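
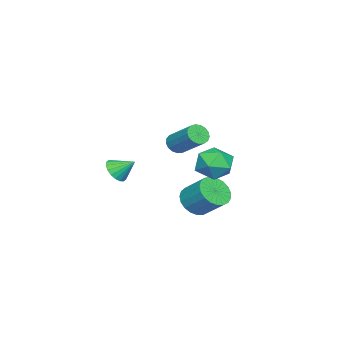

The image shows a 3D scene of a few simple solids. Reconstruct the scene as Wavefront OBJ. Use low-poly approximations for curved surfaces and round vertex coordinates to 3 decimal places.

v 3.675 -0.189 3.331
v 4.171 -0.357 3.248
v 4.721 0.821 4.146
v 4.225 0.989 4.229
v 4.13 -0.194 3.059
v 4.679 0.985 3.956
v 3.985 -0.029 2.932
v 4.534 1.149 3.829
v 3.768 0.099 2.896
v 4.318 1.277 3.794
v 3.531 0.161 2.96
v 4.081 1.339 3.858
v 3.326 0.143 3.109
v 3.876 1.321 4.007
v 3.202 0.048 3.309
v 3.752 1.227 4.207
v 3.186 -0.1 3.514
v 3.735 1.078 4.412
v 3.282 -0.269 3.677
v 3.831 0.909 4.575
v 3.468 -0.42 3.761
v 4.018 0.759 4.659
v 3.701 -0.518 3.746
v 4.251 0.661 4.644
v 3.929 -0.54 3.637
v 4.479 0.638 4.534
v 4.098 -0.482 3.457
v 4.648 0.696 4.354
v 3.308 -3.107 1.176
v 3.69 -2.764 0.778
v 3.212 -2.293 1.784
v 3.426 -2.716 0.671
v 3.138 -2.745 0.664
v 2.884 -2.845 0.759
v 2.714 -2.997 0.936
v 2.661 -3.172 1.161
v 2.737 -3.333 1.389
v 2.925 -3.449 1.575
v 3.19 -3.498 1.682
v 3.477 -3.469 1.689
v 3.732 -3.369 1.594
v 3.902 -3.216 1.417
v 3.954 -3.042 1.192
v 3.879 -2.881 0.964
v -0.724 -0.142 0.761
v -0.202 0.532 0.305
v 0.542 -0.572 1.575
v 1.064 0.102 1.119
v 0.379 0.365 1.749
v -0.403 0.631 1.246
v 0.743 -0.671 0.634
v -0.039 -0.405 0.131
v 0.705 0.206 0.226
v 0.48 0.846 0.916
v -0.14 -0.886 0.964
v -0.365 -0.246 1.654
v -0.381 -1.121 -1.704
v 0.372 -1.478 -1.538
v 0.674 -0.415 -0.629
v -0.079 -0.059 -0.796
v 0.45 -1.266 -1.811
v 0.752 -0.204 -0.902
v 0.383 -1.03 -2.065
v 0.685 0.032 -1.156
v 0.185 -0.809 -2.257
v 0.487 0.253 -1.348
v -0.112 -0.643 -2.353
v 0.19 0.419 -1.445
v -0.455 -0.559 -2.337
v -0.153 0.504 -1.429
v -0.785 -0.572 -2.212
v -0.483 0.49 -1.304
v -1.045 -0.68 -1.999
v -0.743 0.382 -1.09
v -1.191 -0.865 -1.735
v -0.889 0.198 -0.826
v -1.196 -1.093 -1.466
v -0.894 -0.031 -0.557
v -1.061 -1.327 -1.238
v -0.759 -0.265 -0.329
v -0.808 -1.525 -1.09
v -0.506 -0.463 -0.182
v -0.481 -1.653 -1.049
v -0.179 -0.591 -0.14
v -0.137 -1.689 -1.121
v 0.165 -0.627 -0.213
v 0.165 -1.627 -1.294
v 0.467 -0.565 -0.385
f 2 1 5
f 2 5 3
f 3 5 6
f 3 6 4
f 5 1 7
f 5 7 6
f 6 7 8
f 6 8 4
f 7 1 9
f 7 9 8
f 8 9 10
f 8 10 4
f 9 1 11
f 9 11 10
f 10 11 12
f 10 12 4
f 11 1 13
f 11 13 12
f 12 13 14
f 12 14 4
f 13 1 15
f 13 15 14
f 14 15 16
f 14 16 4
f 15 1 17
f 15 17 16
f 16 17 18
f 16 18 4
f 17 1 19
f 17 19 18
f 18 19 20
f 18 20 4
f 19 1 21
f 19 21 20
f 20 21 22
f 20 22 4
f 21 1 23
f 21 23 22
f 22 23 24
f 22 24 4
f 23 1 25
f 23 25 24
f 24 25 26
f 24 26 4
f 25 1 27
f 25 27 26
f 26 27 28
f 26 28 4
f 27 1 2
f 27 2 28
f 28 2 3
f 28 3 4
f 30 29 32
f 30 32 31
f 32 29 33
f 32 33 31
f 33 29 34
f 33 34 31
f 34 29 35
f 34 35 31
f 35 29 36
f 35 36 31
f 36 29 37
f 36 37 31
f 37 29 38
f 37 38 31
f 38 29 39
f 38 39 31
f 39 29 40
f 39 40 31
f 40 29 41
f 40 41 31
f 41 29 42
f 41 42 31
f 42 29 43
f 42 43 31
f 43 29 44
f 43 44 31
f 44 29 30
f 44 30 31
f 45 56 50
f 45 50 46
f 45 46 52
f 45 52 55
f 45 55 56
f 46 50 54
f 50 56 49
f 56 55 47
f 55 52 51
f 52 46 53
f 48 54 49
f 48 49 47
f 48 47 51
f 48 51 53
f 48 53 54
f 49 54 50
f 47 49 56
f 51 47 55
f 53 51 52
f 54 53 46
f 58 57 61
f 58 61 59
f 59 61 62
f 59 62 60
f 61 57 63
f 61 63 62
f 62 63 64
f 62 64 60
f 63 57 65
f 63 65 64
f 64 65 66
f 64 66 60
f 65 57 67
f 65 67 66
f 66 67 68
f 66 68 60
f 67 57 69
f 67 69 68
f 68 69 70
f 68 70 60
f 69 57 71
f 69 71 70
f 70 71 72
f 70 72 60
f 71 57 73
f 71 73 72
f 72 73 74
f 72 74 60
f 73 57 75
f 73 75 74
f 74 75 76
f 74 76 60
f 75 57 77
f 75 77 76
f 76 77 78
f 76 78 60
f 77 57 79
f 77 79 78
f 78 79 80
f 78 80 60
f 79 57 81
f 79 81 80
f 80 81 82
f 80 82 60
f 81 57 83
f 81 83 82
f 82 83 84
f 82 84 60
f 83 57 85
f 83 85 84
f 84 85 86
f 84 86 60
f 85 57 87
f 85 87 86
f 86 87 88
f 86 88 60
f 87 57 58
f 87 58 88
f 88 58 59
f 88 59 60



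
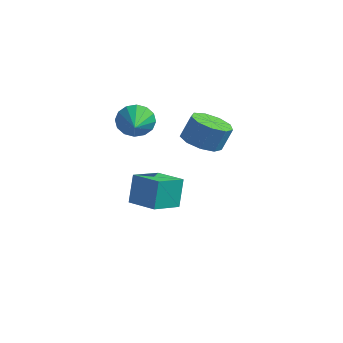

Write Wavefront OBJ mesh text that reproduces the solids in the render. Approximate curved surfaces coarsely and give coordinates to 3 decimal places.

v -1.355 -0.146 2.537
v -0.84 -0.141 1.714
v -0.465 -1.514 3.083
v -0.583 0.153 2.03
v -0.533 0.366 2.482
v -0.703 0.442 2.948
v -1.047 0.36 3.304
v -1.474 0.143 3.455
v -1.869 -0.152 3.359
v -2.126 -0.446 3.043
v -2.176 -0.659 2.591
v -2.007 -0.735 2.125
v -1.662 -0.653 1.769
v -1.235 -0.436 1.619
v 1.975 0.358 1.959
v 2.476 1.188 1.504
v 2.785 1.671 2.726
v 2.285 0.842 3.181
v 1.771 1.351 1.618
v 2.081 1.835 2.839
v 1.163 1.051 1.891
v 1.472 1.534 3.112
v 0.934 0.426 2.196
v 1.243 0.909 3.418
v 1.193 -0.231 2.39
v 1.502 0.253 3.612
v 1.818 -0.612 2.383
v 2.127 -0.128 3.605
v 2.516 -0.539 2.177
v 2.826 -0.055 3.399
v 2.962 -0.046 1.87
v 3.271 0.437 3.091
v 2.946 0.635 1.604
v 3.255 1.119 2.826
v -2.017 0.156 -3.726
v -2.193 0.813 -2.168
v -1.625 1.772 -4.362
v -1.801 2.428 -2.804
v -0.339 -0.128 -3.416
v -0.515 0.528 -1.858
v 0.053 1.487 -4.052
v -0.123 2.144 -2.494
f 2 1 4
f 2 4 3
f 4 1 5
f 4 5 3
f 5 1 6
f 5 6 3
f 6 1 7
f 6 7 3
f 7 1 8
f 7 8 3
f 8 1 9
f 8 9 3
f 9 1 10
f 9 10 3
f 10 1 11
f 10 11 3
f 11 1 12
f 11 12 3
f 12 1 13
f 12 13 3
f 13 1 14
f 13 14 3
f 14 1 2
f 14 2 3
f 16 15 19
f 16 19 17
f 17 19 20
f 17 20 18
f 19 15 21
f 19 21 20
f 20 21 22
f 20 22 18
f 21 15 23
f 21 23 22
f 22 23 24
f 22 24 18
f 23 15 25
f 23 25 24
f 24 25 26
f 24 26 18
f 25 15 27
f 25 27 26
f 26 27 28
f 26 28 18
f 27 15 29
f 27 29 28
f 28 29 30
f 28 30 18
f 29 15 31
f 29 31 30
f 30 31 32
f 30 32 18
f 31 15 33
f 31 33 32
f 32 33 34
f 32 34 18
f 33 15 16
f 33 16 34
f 34 16 17
f 34 17 18
f 36 38 35
f 39 36 35
f 35 38 37
f 37 39 35
f 36 42 38
f 40 36 39
f 40 42 36
f 38 42 37
f 41 39 37
f 37 42 41
f 41 40 39
f 42 40 41



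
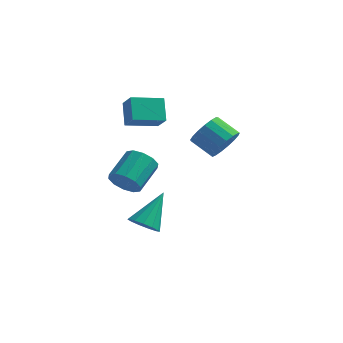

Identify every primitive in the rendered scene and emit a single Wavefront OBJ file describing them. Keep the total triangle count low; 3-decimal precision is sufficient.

v -0.913 -4.424 -1.758
v -0.597 -4.098 -2.512
v -0.251 -2.591 -1.716
v -0.567 -2.916 -0.962
v -1.129 -3.987 -2.491
v -0.783 -2.479 -1.695
v -1.579 -4.043 -2.19
v -1.232 -2.535 -1.394
v -1.774 -4.244 -1.724
v -1.428 -2.736 -0.928
v -1.641 -4.514 -1.271
v -1.294 -3.006 -0.475
v -1.229 -4.749 -1.004
v -0.883 -3.242 -0.208
v -0.697 -4.861 -1.025
v -0.351 -3.353 -0.229
v -0.248 -4.805 -1.326
v 0.099 -3.297 -0.53
v -0.052 -4.604 -1.792
v 0.294 -3.096 -0.996
v -0.186 -4.334 -2.245
v 0.161 -2.826 -1.449
v 3.577 -3.148 0.915
v 4.089 -2.984 1.686
v 2.955 -2.687 2.376
v 2.443 -2.852 1.605
v 4.07 -2.583 1.482
v 2.935 -2.287 2.172
v 3.937 -2.312 1.149
v 2.803 -2.016 1.838
v 3.723 -2.232 0.761
v 2.589 -1.936 1.451
v 3.475 -2.363 0.409
v 2.341 -2.066 1.099
v 3.25 -2.673 0.173
v 2.116 -2.376 0.863
v 3.1 -3.092 0.107
v 1.966 -2.796 0.797
v 3.06 -3.524 0.226
v 1.926 -3.228 0.916
v 3.138 -3.87 0.503
v 2.004 -3.573 1.192
v 3.316 -4.05 0.874
v 2.182 -3.754 1.564
v 3.555 -4.024 1.255
v 2.421 -3.728 1.945
v 3.798 -3.798 1.558
v 2.664 -3.501 2.247
v 3.991 -3.422 1.714
v 2.857 -3.126 2.403
v -0.085 -4.173 -4.653
v 0.728 -4.417 -4.694
v 0.425 -2.727 -3.147
v 0.677 -4.065 -5.015
v 0.383 -3.747 -5.221
v -0.058 -3.565 -5.246
v -0.509 -3.575 -5.084
v -0.825 -3.775 -4.785
v -0.906 -4.102 -4.444
v -0.726 -4.451 -4.17
v -0.343 -4.712 -4.049
v 0.122 -4.802 -4.12
v 0.521 -4.692 -4.361
v -1.03 -2.876 1.643
v -1.433 -1.982 2.614
v -1.641 -2.29 0.85
v -2.043 -1.396 1.821
v 0.303 -1.924 1.319
v -0.099 -1.03 2.29
v -0.307 -1.338 0.526
v -0.71 -0.444 1.497
f 2 1 5
f 2 5 3
f 3 5 6
f 3 6 4
f 5 1 7
f 5 7 6
f 6 7 8
f 6 8 4
f 7 1 9
f 7 9 8
f 8 9 10
f 8 10 4
f 9 1 11
f 9 11 10
f 10 11 12
f 10 12 4
f 11 1 13
f 11 13 12
f 12 13 14
f 12 14 4
f 13 1 15
f 13 15 14
f 14 15 16
f 14 16 4
f 15 1 17
f 15 17 16
f 16 17 18
f 16 18 4
f 17 1 19
f 17 19 18
f 18 19 20
f 18 20 4
f 19 1 21
f 19 21 20
f 20 21 22
f 20 22 4
f 21 1 2
f 21 2 22
f 22 2 3
f 22 3 4
f 24 23 27
f 24 27 25
f 25 27 28
f 25 28 26
f 27 23 29
f 27 29 28
f 28 29 30
f 28 30 26
f 29 23 31
f 29 31 30
f 30 31 32
f 30 32 26
f 31 23 33
f 31 33 32
f 32 33 34
f 32 34 26
f 33 23 35
f 33 35 34
f 34 35 36
f 34 36 26
f 35 23 37
f 35 37 36
f 36 37 38
f 36 38 26
f 37 23 39
f 37 39 38
f 38 39 40
f 38 40 26
f 39 23 41
f 39 41 40
f 40 41 42
f 40 42 26
f 41 23 43
f 41 43 42
f 42 43 44
f 42 44 26
f 43 23 45
f 43 45 44
f 44 45 46
f 44 46 26
f 45 23 47
f 45 47 46
f 46 47 48
f 46 48 26
f 47 23 49
f 47 49 48
f 48 49 50
f 48 50 26
f 49 23 24
f 49 24 50
f 50 24 25
f 50 25 26
f 52 51 54
f 52 54 53
f 54 51 55
f 54 55 53
f 55 51 56
f 55 56 53
f 56 51 57
f 56 57 53
f 57 51 58
f 57 58 53
f 58 51 59
f 58 59 53
f 59 51 60
f 59 60 53
f 60 51 61
f 60 61 53
f 61 51 62
f 61 62 53
f 62 51 63
f 62 63 53
f 63 51 52
f 63 52 53
f 65 67 64
f 68 65 64
f 64 67 66
f 66 68 64
f 65 71 67
f 69 65 68
f 69 71 65
f 67 71 66
f 70 68 66
f 66 71 70
f 70 69 68
f 71 69 70



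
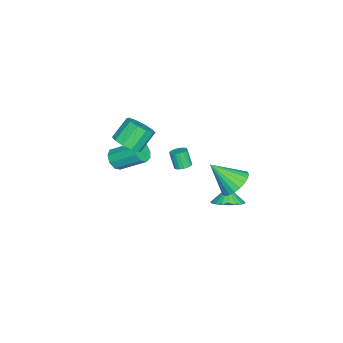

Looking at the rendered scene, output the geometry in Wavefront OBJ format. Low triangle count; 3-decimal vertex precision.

v 2.05 4.159 0.709
v 2.518 4.827 1.355
v 2.17 2.701 2.131
v 2.1 4.886 1.451
v 1.674 4.82 1.419
v 1.313 4.639 1.264
v 1.079 4.376 1.013
v 1.013 4.075 0.71
v 1.127 3.788 0.406
v 1.4 3.566 0.155
v 1.785 3.446 0
v 2.217 3.45 -0.033
v 2.619 3.576 0.063
v 2.923 3.803 0.27
v 3.076 4.092 0.554
v 3.052 4.392 0.864
v 2.854 4.652 1.147
v -1.547 -3.494 -0.753
v -1.013 -4.001 -0.077
v -1.92 -3.373 1.11
v -2.453 -2.866 0.433
v -0.742 -3.452 -0.161
v -1.649 -2.824 1.026
v -0.779 -2.919 -0.471
v -1.686 -2.291 0.716
v -1.109 -2.605 -0.889
v -2.016 -1.977 0.298
v -1.606 -2.631 -1.255
v -2.513 -2.003 -0.069
v -2.08 -2.987 -1.43
v -2.987 -2.359 -0.243
v -2.351 -3.536 -1.346
v -3.258 -2.908 -0.159
v -2.314 -4.069 -1.036
v -3.221 -3.441 0.151
v -1.984 -4.383 -0.618
v -2.891 -3.755 0.569
v -1.487 -4.357 -0.251
v -2.394 -3.729 0.935
v -2.199 -4.397 -2.942
v -1.82 -4.79 -2.371
v -1.843 -3.115 -1.206
v -2.221 -2.723 -1.778
v -1.463 -4.555 -2.701
v -1.486 -2.88 -1.537
v -1.45 -4.246 -3.145
v -1.473 -2.572 -1.98
v -1.788 -4.008 -3.494
v -1.81 -2.334 -2.329
v -2.317 -3.953 -3.584
v -2.34 -2.278 -2.42
v -2.792 -4.105 -3.375
v -2.814 -2.43 -2.21
v -2.988 -4.394 -2.963
v -3.011 -2.719 -1.798
v -2.816 -4.685 -2.541
v -2.838 -3.01 -1.377
v -2.354 -4.841 -2.307
v -2.377 -3.166 -1.143
v -0.914 0.204 -1.291
v -0.422 -0.039 -1.243
v -0.715 -0.427 -0.201
v -1.206 -0.184 -0.249
v -0.382 0.184 -1.149
v -0.675 -0.204 -0.107
v -0.448 0.41 -1.084
v -0.741 0.022 -0.041
v -0.605 0.596 -1.059
v -0.898 0.208 -0.016
v -0.824 0.704 -1.08
v -1.117 0.316 -0.038
v -1.06 0.713 -1.143
v -1.353 0.325 -0.101
v -1.268 0.621 -1.236
v -1.561 0.233 -0.193
v -1.405 0.447 -1.339
v -1.698 0.059 -0.297
v -1.445 0.224 -1.433
v -1.738 -0.164 -0.391
v -1.379 -0.002 -1.499
v -1.672 -0.39 -0.456
v -1.222 -0.188 -1.524
v -1.515 -0.576 -0.481
v -1.003 -0.296 -1.502
v -1.296 -0.684 -0.46
v -0.767 -0.305 -1.439
v -1.06 -0.693 -0.397
v -0.559 -0.213 -1.347
v -0.852 -0.601 -0.304
v 0.615 3.36 -2.542
v 1.383 2.833 -2.151
v 0.045 3.2 -1.638
v 1.472 3.223 -2.025
v 1.413 3.638 -1.989
v 1.216 4.004 -2.048
v 0.916 4.259 -2.192
v 0.563 4.359 -2.397
v 0.219 4.286 -2.627
v -0.056 4.053 -2.842
v -0.216 3.7 -3.005
v -0.231 3.289 -3.088
v -0.101 2.89 -3.077
v 0.154 2.572 -2.973
v 0.488 2.391 -2.794
v 0.844 2.377 -2.572
v 1.16 2.534 -2.345
f 2 1 4
f 2 4 3
f 4 1 5
f 4 5 3
f 5 1 6
f 5 6 3
f 6 1 7
f 6 7 3
f 7 1 8
f 7 8 3
f 8 1 9
f 8 9 3
f 9 1 10
f 9 10 3
f 10 1 11
f 10 11 3
f 11 1 12
f 11 12 3
f 12 1 13
f 12 13 3
f 13 1 14
f 13 14 3
f 14 1 15
f 14 15 3
f 15 1 16
f 15 16 3
f 16 1 17
f 16 17 3
f 17 1 2
f 17 2 3
f 19 18 22
f 19 22 20
f 20 22 23
f 20 23 21
f 22 18 24
f 22 24 23
f 23 24 25
f 23 25 21
f 24 18 26
f 24 26 25
f 25 26 27
f 25 27 21
f 26 18 28
f 26 28 27
f 27 28 29
f 27 29 21
f 28 18 30
f 28 30 29
f 29 30 31
f 29 31 21
f 30 18 32
f 30 32 31
f 31 32 33
f 31 33 21
f 32 18 34
f 32 34 33
f 33 34 35
f 33 35 21
f 34 18 36
f 34 36 35
f 35 36 37
f 35 37 21
f 36 18 38
f 36 38 37
f 37 38 39
f 37 39 21
f 38 18 19
f 38 19 39
f 39 19 20
f 39 20 21
f 41 40 44
f 41 44 42
f 42 44 45
f 42 45 43
f 44 40 46
f 44 46 45
f 45 46 47
f 45 47 43
f 46 40 48
f 46 48 47
f 47 48 49
f 47 49 43
f 48 40 50
f 48 50 49
f 49 50 51
f 49 51 43
f 50 40 52
f 50 52 51
f 51 52 53
f 51 53 43
f 52 40 54
f 52 54 53
f 53 54 55
f 53 55 43
f 54 40 56
f 54 56 55
f 55 56 57
f 55 57 43
f 56 40 58
f 56 58 57
f 57 58 59
f 57 59 43
f 58 40 41
f 58 41 59
f 59 41 42
f 59 42 43
f 61 60 64
f 61 64 62
f 62 64 65
f 62 65 63
f 64 60 66
f 64 66 65
f 65 66 67
f 65 67 63
f 66 60 68
f 66 68 67
f 67 68 69
f 67 69 63
f 68 60 70
f 68 70 69
f 69 70 71
f 69 71 63
f 70 60 72
f 70 72 71
f 71 72 73
f 71 73 63
f 72 60 74
f 72 74 73
f 73 74 75
f 73 75 63
f 74 60 76
f 74 76 75
f 75 76 77
f 75 77 63
f 76 60 78
f 76 78 77
f 77 78 79
f 77 79 63
f 78 60 80
f 78 80 79
f 79 80 81
f 79 81 63
f 80 60 82
f 80 82 81
f 81 82 83
f 81 83 63
f 82 60 84
f 82 84 83
f 83 84 85
f 83 85 63
f 84 60 86
f 84 86 85
f 85 86 87
f 85 87 63
f 86 60 88
f 86 88 87
f 87 88 89
f 87 89 63
f 88 60 61
f 88 61 89
f 89 61 62
f 89 62 63
f 91 90 93
f 91 93 92
f 93 90 94
f 93 94 92
f 94 90 95
f 94 95 92
f 95 90 96
f 95 96 92
f 96 90 97
f 96 97 92
f 97 90 98
f 97 98 92
f 98 90 99
f 98 99 92
f 99 90 100
f 99 100 92
f 100 90 101
f 100 101 92
f 101 90 102
f 101 102 92
f 102 90 103
f 102 103 92
f 103 90 104
f 103 104 92
f 104 90 105
f 104 105 92
f 105 90 106
f 105 106 92
f 106 90 91
f 106 91 92



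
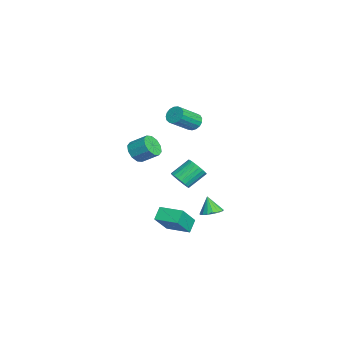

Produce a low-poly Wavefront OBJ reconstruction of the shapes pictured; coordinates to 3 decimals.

v -1.8 2.684 -4.043
v -1.312 2.13 -3.992
v -2.2 2.436 -2.917
v -1.136 2.41 -3.867
v -1.111 2.753 -3.783
v -1.244 3.081 -3.758
v -1.505 3.317 -3.799
v -1.833 3.408 -3.895
v -2.154 3.334 -4.025
v -2.394 3.11 -4.16
v -2.498 2.789 -4.267
v -2.442 2.444 -4.323
v -2.239 2.154 -4.315
v -1.935 1.985 -4.245
v -1.601 1.976 -4.128
v -1.214 0.778 -0.991
v -0.912 0.443 -0.392
v -1.444 1.508 0.471
v -1.746 1.842 -0.129
v -0.682 0.632 -0.483
v -1.214 1.697 0.379
v -0.543 0.846 -0.663
v -1.075 1.911 0.2
v -0.521 1.049 -0.899
v -1.053 2.114 -0.036
v -0.618 1.205 -1.151
v -1.15 2.269 -0.288
v -0.819 1.286 -1.375
v -1.351 2.351 -0.513
v -1.088 1.28 -1.534
v -1.62 2.345 -0.671
v -1.378 1.187 -1.598
v -1.91 2.252 -0.735
v -1.64 1.023 -1.557
v -2.172 2.088 -0.695
v -1.829 0.817 -1.419
v -2.361 1.882 -0.556
v -1.911 0.604 -1.207
v -2.443 1.668 -0.344
v -1.873 0.421 -0.957
v -2.405 1.485 -0.094
v -1.72 0.299 -0.713
v -2.252 1.364 0.149
v -1.481 0.261 -0.518
v -2.013 1.325 0.345
v -1.195 0.312 -0.404
v -1.727 1.376 0.459
v -2.566 1.62 3.213
v -2.157 2.096 3.383
v -1.266 0.957 4.436
v -1.674 0.48 4.267
v -2.385 2.114 3.594
v -1.493 0.974 4.648
v -2.653 2.019 3.719
v -1.762 0.879 4.772
v -2.902 1.832 3.727
v -2.011 0.692 4.781
v -3.074 1.597 3.618
v -2.182 0.457 4.672
v -3.129 1.367 3.416
v -2.237 0.227 4.47
v -3.055 1.195 3.167
v -2.164 0.055 4.221
v -2.869 1.12 2.929
v -1.978 -0.02 3.983
v -2.614 1.16 2.756
v -1.722 0.02 3.81
v -2.347 1.305 2.688
v -1.456 0.165 3.742
v -2.131 1.522 2.74
v -1.239 0.383 3.794
v -2.014 1.762 2.9
v -1.123 0.622 3.954
v -2.024 1.969 3.132
v -1.132 0.829 4.186
v -3.427 -1.744 0.3
v -2.729 -1.689 -0.126
v -2.355 -0.7 0.613
v -3.053 -0.756 1.04
v -3.073 -1.392 -0.35
v -2.699 -0.403 0.39
v -3.552 -1.229 -0.325
v -3.179 -0.24 0.414
v -3.984 -1.263 -0.062
v -3.61 -0.275 0.678
v -4.202 -1.481 0.34
v -3.829 -0.492 1.08
v -4.125 -1.8 0.727
v -3.751 -0.811 1.466
v -3.781 -2.097 0.95
v -3.407 -1.108 1.69
v -3.301 -2.26 0.926
v -2.928 -1.271 1.665
v -2.87 -2.225 0.662
v -2.496 -1.237 1.402
v -2.651 -2.008 0.26
v -2.278 -1.019 1
v -1.235 -0.003 -5.065
v -1.887 0.33 -4.414
v -0.429 1.338 -4.946
v -1.08 1.672 -4.294
v -0.2 -0.752 -3.646
v -0.851 -0.418 -2.994
v 0.607 0.59 -3.526
v -0.045 0.923 -2.875
f 2 1 4
f 2 4 3
f 4 1 5
f 4 5 3
f 5 1 6
f 5 6 3
f 6 1 7
f 6 7 3
f 7 1 8
f 7 8 3
f 8 1 9
f 8 9 3
f 9 1 10
f 9 10 3
f 10 1 11
f 10 11 3
f 11 1 12
f 11 12 3
f 12 1 13
f 12 13 3
f 13 1 14
f 13 14 3
f 14 1 15
f 14 15 3
f 15 1 2
f 15 2 3
f 17 16 20
f 17 20 18
f 18 20 21
f 18 21 19
f 20 16 22
f 20 22 21
f 21 22 23
f 21 23 19
f 22 16 24
f 22 24 23
f 23 24 25
f 23 25 19
f 24 16 26
f 24 26 25
f 25 26 27
f 25 27 19
f 26 16 28
f 26 28 27
f 27 28 29
f 27 29 19
f 28 16 30
f 28 30 29
f 29 30 31
f 29 31 19
f 30 16 32
f 30 32 31
f 31 32 33
f 31 33 19
f 32 16 34
f 32 34 33
f 33 34 35
f 33 35 19
f 34 16 36
f 34 36 35
f 35 36 37
f 35 37 19
f 36 16 38
f 36 38 37
f 37 38 39
f 37 39 19
f 38 16 40
f 38 40 39
f 39 40 41
f 39 41 19
f 40 16 42
f 40 42 41
f 41 42 43
f 41 43 19
f 42 16 44
f 42 44 43
f 43 44 45
f 43 45 19
f 44 16 46
f 44 46 45
f 45 46 47
f 45 47 19
f 46 16 17
f 46 17 47
f 47 17 18
f 47 18 19
f 49 48 52
f 49 52 50
f 50 52 53
f 50 53 51
f 52 48 54
f 52 54 53
f 53 54 55
f 53 55 51
f 54 48 56
f 54 56 55
f 55 56 57
f 55 57 51
f 56 48 58
f 56 58 57
f 57 58 59
f 57 59 51
f 58 48 60
f 58 60 59
f 59 60 61
f 59 61 51
f 60 48 62
f 60 62 61
f 61 62 63
f 61 63 51
f 62 48 64
f 62 64 63
f 63 64 65
f 63 65 51
f 64 48 66
f 64 66 65
f 65 66 67
f 65 67 51
f 66 48 68
f 66 68 67
f 67 68 69
f 67 69 51
f 68 48 70
f 68 70 69
f 69 70 71
f 69 71 51
f 70 48 72
f 70 72 71
f 71 72 73
f 71 73 51
f 72 48 74
f 72 74 73
f 73 74 75
f 73 75 51
f 74 48 49
f 74 49 75
f 75 49 50
f 75 50 51
f 77 76 80
f 77 80 78
f 78 80 81
f 78 81 79
f 80 76 82
f 80 82 81
f 81 82 83
f 81 83 79
f 82 76 84
f 82 84 83
f 83 84 85
f 83 85 79
f 84 76 86
f 84 86 85
f 85 86 87
f 85 87 79
f 86 76 88
f 86 88 87
f 87 88 89
f 87 89 79
f 88 76 90
f 88 90 89
f 89 90 91
f 89 91 79
f 90 76 92
f 90 92 91
f 91 92 93
f 91 93 79
f 92 76 94
f 92 94 93
f 93 94 95
f 93 95 79
f 94 76 96
f 94 96 95
f 95 96 97
f 95 97 79
f 96 76 77
f 96 77 97
f 97 77 78
f 97 78 79
f 99 101 98
f 102 99 98
f 98 101 100
f 100 102 98
f 99 105 101
f 103 99 102
f 103 105 99
f 101 105 100
f 104 102 100
f 100 105 104
f 104 103 102
f 105 103 104



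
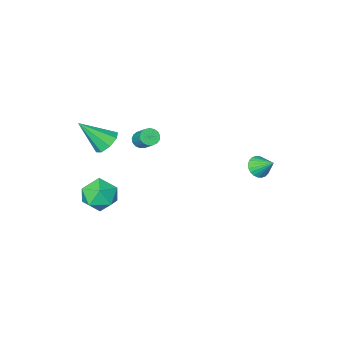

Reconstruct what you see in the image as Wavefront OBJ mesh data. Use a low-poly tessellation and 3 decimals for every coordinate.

v 2.939 -1.643 0.201
v 3.539 -1.649 -0.314
v 4.081 -2.437 1.539
v 3.516 -1.138 0.009
v 3.155 -0.923 0.444
v 2.668 -1.13 0.736
v 2.34 -1.638 0.715
v 2.363 -2.148 0.392
v 2.724 -2.363 -0.043
v 3.211 -2.156 -0.335
v 1.189 -1.298 -0.024
v 1.659 -1.467 0.121
v 1.741 -0.49 0.99
v 1.271 -0.322 0.844
v 1.708 -1.307 -0.063
v 1.789 -0.33 0.806
v 1.638 -1.145 -0.239
v 1.719 -0.168 0.63
v 1.465 -1.019 -0.365
v 1.546 -0.042 0.504
v 1.229 -0.956 -0.414
v 1.311 0.021 0.455
v 0.984 -0.972 -0.373
v 1.065 0.005 0.496
v 0.786 -1.062 -0.252
v 0.867 -0.085 0.617
v 0.68 -1.207 -0.08
v 0.762 -0.23 0.789
v 0.691 -1.373 0.106
v 0.773 -0.396 0.975
v 0.816 -1.521 0.261
v 0.898 -0.544 1.13
v 1.027 -1.619 0.351
v 1.108 -0.642 1.22
v 1.274 -1.643 0.355
v 1.356 -0.666 1.224
v 1.503 -1.589 0.272
v 1.584 -0.612 1.141
v 3.227 -0.8 -3.833
v 3.606 -1.245 -2.921
v 3.054 -2.395 -4.539
v 3.433 -2.84 -3.627
v 2.46 -2.363 -3.634
v 2.567 -1.378 -3.198
v 4.093 -2.262 -4.262
v 4.2 -1.277 -3.826
v 4.141 -2.149 -3.186
v 3.132 -2.211 -2.798
v 3.528 -1.429 -4.662
v 2.519 -1.491 -4.274
v -3.413 2.224 -1.506
v -2.859 2.102 -1.168
v -3.687 3.116 -0.734
v -2.777 2.276 -1.339
v -2.791 2.442 -1.536
v -2.9 2.574 -1.728
v -3.087 2.654 -1.886
v -3.323 2.668 -1.986
v -3.574 2.614 -2.013
v -3.8 2.501 -1.963
v -3.967 2.346 -1.843
v -4.05 2.173 -1.672
v -4.036 2.007 -1.475
v -3.927 1.874 -1.283
v -3.74 1.795 -1.125
v -3.503 1.781 -1.025
v -3.252 1.834 -0.998
v -3.026 1.947 -1.048
f 2 1 4
f 2 4 3
f 4 1 5
f 4 5 3
f 5 1 6
f 5 6 3
f 6 1 7
f 6 7 3
f 7 1 8
f 7 8 3
f 8 1 9
f 8 9 3
f 9 1 10
f 9 10 3
f 10 1 2
f 10 2 3
f 12 11 15
f 12 15 13
f 13 15 16
f 13 16 14
f 15 11 17
f 15 17 16
f 16 17 18
f 16 18 14
f 17 11 19
f 17 19 18
f 18 19 20
f 18 20 14
f 19 11 21
f 19 21 20
f 20 21 22
f 20 22 14
f 21 11 23
f 21 23 22
f 22 23 24
f 22 24 14
f 23 11 25
f 23 25 24
f 24 25 26
f 24 26 14
f 25 11 27
f 25 27 26
f 26 27 28
f 26 28 14
f 27 11 29
f 27 29 28
f 28 29 30
f 28 30 14
f 29 11 31
f 29 31 30
f 30 31 32
f 30 32 14
f 31 11 33
f 31 33 32
f 32 33 34
f 32 34 14
f 33 11 35
f 33 35 34
f 34 35 36
f 34 36 14
f 35 11 37
f 35 37 36
f 36 37 38
f 36 38 14
f 37 11 12
f 37 12 38
f 38 12 13
f 38 13 14
f 39 50 44
f 39 44 40
f 39 40 46
f 39 46 49
f 39 49 50
f 40 44 48
f 44 50 43
f 50 49 41
f 49 46 45
f 46 40 47
f 42 48 43
f 42 43 41
f 42 41 45
f 42 45 47
f 42 47 48
f 43 48 44
f 41 43 50
f 45 41 49
f 47 45 46
f 48 47 40
f 52 51 54
f 52 54 53
f 54 51 55
f 54 55 53
f 55 51 56
f 55 56 53
f 56 51 57
f 56 57 53
f 57 51 58
f 57 58 53
f 58 51 59
f 58 59 53
f 59 51 60
f 59 60 53
f 60 51 61
f 60 61 53
f 61 51 62
f 61 62 53
f 62 51 63
f 62 63 53
f 63 51 64
f 63 64 53
f 64 51 65
f 64 65 53
f 65 51 66
f 65 66 53
f 66 51 67
f 66 67 53
f 67 51 68
f 67 68 53
f 68 51 52
f 68 52 53



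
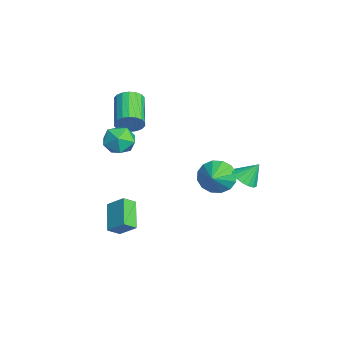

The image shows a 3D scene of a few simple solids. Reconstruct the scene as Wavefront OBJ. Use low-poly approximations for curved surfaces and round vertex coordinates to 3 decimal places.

v 2.569 0.951 0.609
v 3.128 1.092 -0.233
v 3.771 0.509 1.331
v 3.145 1.554 0.021
v 3.008 1.855 0.433
v 2.754 1.914 0.892
v 2.45 1.714 1.275
v 2.178 1.311 1.479
v 2.011 0.81 1.451
v 1.994 0.348 1.196
v 2.131 0.047 0.785
v 2.385 -0.011 0.326
v 2.689 0.188 -0.057
v 2.961 0.592 -0.262
v 3.096 2.25 0.741
v 3.893 2.301 0.696
v 3.104 2.99 1.699
v 3.785 2.57 0.489
v 3.54 2.775 0.332
v 3.207 2.876 0.256
v 2.852 2.854 0.277
v 2.546 2.711 0.389
v 2.349 2.478 0.571
v 2.299 2.199 0.787
v 2.408 1.93 0.994
v 2.653 1.725 1.151
v 2.986 1.624 1.226
v 3.34 1.646 1.206
v 3.647 1.789 1.094
v 3.844 2.022 0.912
v -0.162 -3.093 3.101
v 0.143 -2.789 3.776
v -1.693 -2.584 4.513
v -1.998 -2.887 3.839
v 0.094 -2.5 3.574
v -1.742 -2.295 4.311
v -0.005 -2.328 3.278
v -1.842 -2.123 4.016
v -0.136 -2.308 2.947
v -1.972 -2.103 3.685
v -0.271 -2.443 2.647
v -2.108 -2.238 3.385
v -0.385 -2.707 2.437
v -2.222 -2.501 3.175
v -0.455 -3.047 2.358
v -2.292 -2.841 3.096
v -0.467 -3.396 2.427
v -2.303 -3.191 3.164
v -0.418 -3.685 2.629
v -2.254 -3.48 3.366
v -0.318 -3.857 2.924
v -2.155 -3.652 3.662
v -0.188 -3.877 3.255
v -2.024 -3.672 3.993
v -0.052 -3.742 3.555
v -1.889 -3.537 4.293
v 0.062 -3.479 3.765
v -1.775 -3.273 4.503
v 0.132 -3.139 3.844
v -1.705 -2.933 4.582
v 1.223 -3.826 3.809
v 2.002 -3.465 4.254
v 2.118 -4.275 2.606
v 2.897 -3.914 3.051
v 2.458 -4.699 3.406
v 1.905 -4.421 4.15
v 2.215 -3.319 2.71
v 1.662 -3.041 3.454
v 2.616 -3.151 3.575
v 2.765 -4.004 4.005
v 1.355 -3.736 2.855
v 1.504 -4.589 3.285
v 1.637 -3.867 -3.946
v 1.87 -4.529 -3.432
v 0.108 -3.708 -3.049
v 0.341 -4.369 -2.535
v 2.179 -3.071 -3.165
v 2.412 -3.732 -2.651
v 0.65 -2.911 -2.268
v 0.883 -3.573 -1.754
f 2 1 4
f 2 4 3
f 4 1 5
f 4 5 3
f 5 1 6
f 5 6 3
f 6 1 7
f 6 7 3
f 7 1 8
f 7 8 3
f 8 1 9
f 8 9 3
f 9 1 10
f 9 10 3
f 10 1 11
f 10 11 3
f 11 1 12
f 11 12 3
f 12 1 13
f 12 13 3
f 13 1 14
f 13 14 3
f 14 1 2
f 14 2 3
f 16 15 18
f 16 18 17
f 18 15 19
f 18 19 17
f 19 15 20
f 19 20 17
f 20 15 21
f 20 21 17
f 21 15 22
f 21 22 17
f 22 15 23
f 22 23 17
f 23 15 24
f 23 24 17
f 24 15 25
f 24 25 17
f 25 15 26
f 25 26 17
f 26 15 27
f 26 27 17
f 27 15 28
f 27 28 17
f 28 15 29
f 28 29 17
f 29 15 30
f 29 30 17
f 30 15 16
f 30 16 17
f 32 31 35
f 32 35 33
f 33 35 36
f 33 36 34
f 35 31 37
f 35 37 36
f 36 37 38
f 36 38 34
f 37 31 39
f 37 39 38
f 38 39 40
f 38 40 34
f 39 31 41
f 39 41 40
f 40 41 42
f 40 42 34
f 41 31 43
f 41 43 42
f 42 43 44
f 42 44 34
f 43 31 45
f 43 45 44
f 44 45 46
f 44 46 34
f 45 31 47
f 45 47 46
f 46 47 48
f 46 48 34
f 47 31 49
f 47 49 48
f 48 49 50
f 48 50 34
f 49 31 51
f 49 51 50
f 50 51 52
f 50 52 34
f 51 31 53
f 51 53 52
f 52 53 54
f 52 54 34
f 53 31 55
f 53 55 54
f 54 55 56
f 54 56 34
f 55 31 57
f 55 57 56
f 56 57 58
f 56 58 34
f 57 31 59
f 57 59 58
f 58 59 60
f 58 60 34
f 59 31 32
f 59 32 60
f 60 32 33
f 60 33 34
f 61 72 66
f 61 66 62
f 61 62 68
f 61 68 71
f 61 71 72
f 62 66 70
f 66 72 65
f 72 71 63
f 71 68 67
f 68 62 69
f 64 70 65
f 64 65 63
f 64 63 67
f 64 67 69
f 64 69 70
f 65 70 66
f 63 65 72
f 67 63 71
f 69 67 68
f 70 69 62
f 74 76 73
f 77 74 73
f 73 76 75
f 75 77 73
f 74 80 76
f 78 74 77
f 78 80 74
f 76 80 75
f 79 77 75
f 75 80 79
f 79 78 77
f 80 78 79



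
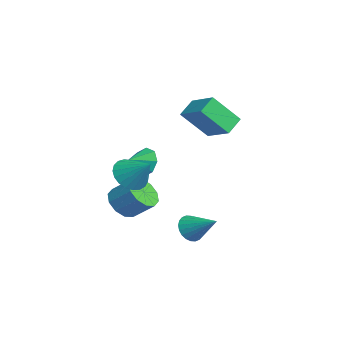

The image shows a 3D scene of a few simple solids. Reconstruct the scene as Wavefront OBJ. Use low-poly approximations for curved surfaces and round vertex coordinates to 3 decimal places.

v -2.6 -3.682 -3.363
v -2.067 -3.238 -4.178
v -1.348 -2.254 -3.172
v -1.88 -2.698 -2.357
v -2.633 -2.906 -4.098
v -1.914 -1.922 -3.093
v -3.186 -2.87 -3.738
v -2.467 -1.886 -2.732
v -3.516 -3.144 -3.234
v -2.796 -2.16 -2.229
v -3.495 -3.624 -2.78
v -2.776 -2.64 -1.774
v -3.132 -4.126 -2.548
v -2.413 -3.142 -1.542
v -2.566 -4.458 -2.627
v -1.847 -3.474 -1.622
v -2.013 -4.494 -2.988
v -1.294 -3.51 -1.982
v -1.684 -4.22 -3.491
v -0.964 -3.236 -2.486
v -1.704 -3.74 -3.946
v -0.985 -2.756 -2.94
v -2.383 0.761 1.164
v -2.446 -0.684 2.769
v -3.059 1.538 1.838
v -3.122 0.093 3.442
v -0.838 1.487 1.878
v -0.901 0.042 3.482
v -1.514 2.264 2.551
v -1.577 0.819 4.156
v -0.244 -2.96 0.435
v 0.211 -3.127 -0.383
v 0.164 -3.86 0.845
v 0.609 -2.735 0.082
v 0.508 -2.474 0.753
v -0.033 -2.498 1.238
v -0.698 -2.793 1.252
v -1.097 -3.185 0.787
v -0.996 -3.445 0.116
v -0.454 -3.422 -0.369
v 1.665 -1.023 -3.543
v 2.303 -1.416 -3.945
v 2.895 0.003 -2.597
v 2.246 -1.16 -4.149
v 2.101 -0.883 -4.26
v 1.889 -0.628 -4.262
v 1.643 -0.433 -4.154
v 1.401 -0.328 -3.954
v 1.199 -0.328 -3.691
v 1.068 -0.434 -3.405
v 1.028 -0.63 -3.141
v 1.085 -0.886 -2.938
v 1.23 -1.163 -2.827
v 1.442 -1.418 -2.825
v 1.688 -1.613 -2.932
v 1.93 -1.719 -3.132
v 2.132 -1.718 -3.395
v 2.263 -1.612 -3.681
v 1.651 -4.041 0.43
v 2.201 -3.678 -0.387
v 2.709 -3.259 1.49
v 1.907 -3.361 -0.328
v 1.569 -3.161 -0.137
v 1.245 -3.113 0.151
v 0.991 -3.226 0.488
v 0.851 -3.479 0.815
v 0.849 -3.83 1.075
v 0.986 -4.217 1.224
v 1.238 -4.574 1.235
v 1.561 -4.838 1.107
v 1.899 -4.965 0.863
v 2.195 -4.932 0.543
v 2.396 -4.744 0.204
v 2.469 -4.436 -0.096
v 2.4 -4.059 -0.305
f 2 1 5
f 2 5 3
f 3 5 6
f 3 6 4
f 5 1 7
f 5 7 6
f 6 7 8
f 6 8 4
f 7 1 9
f 7 9 8
f 8 9 10
f 8 10 4
f 9 1 11
f 9 11 10
f 10 11 12
f 10 12 4
f 11 1 13
f 11 13 12
f 12 13 14
f 12 14 4
f 13 1 15
f 13 15 14
f 14 15 16
f 14 16 4
f 15 1 17
f 15 17 16
f 16 17 18
f 16 18 4
f 17 1 19
f 17 19 18
f 18 19 20
f 18 20 4
f 19 1 21
f 19 21 20
f 20 21 22
f 20 22 4
f 21 1 2
f 21 2 22
f 22 2 3
f 22 3 4
f 24 26 23
f 27 24 23
f 23 26 25
f 25 27 23
f 24 30 26
f 28 24 27
f 28 30 24
f 26 30 25
f 29 27 25
f 25 30 29
f 29 28 27
f 30 28 29
f 32 31 34
f 32 34 33
f 34 31 35
f 34 35 33
f 35 31 36
f 35 36 33
f 36 31 37
f 36 37 33
f 37 31 38
f 37 38 33
f 38 31 39
f 38 39 33
f 39 31 40
f 39 40 33
f 40 31 32
f 40 32 33
f 42 41 44
f 42 44 43
f 44 41 45
f 44 45 43
f 45 41 46
f 45 46 43
f 46 41 47
f 46 47 43
f 47 41 48
f 47 48 43
f 48 41 49
f 48 49 43
f 49 41 50
f 49 50 43
f 50 41 51
f 50 51 43
f 51 41 52
f 51 52 43
f 52 41 53
f 52 53 43
f 53 41 54
f 53 54 43
f 54 41 55
f 54 55 43
f 55 41 56
f 55 56 43
f 56 41 57
f 56 57 43
f 57 41 58
f 57 58 43
f 58 41 42
f 58 42 43
f 60 59 62
f 60 62 61
f 62 59 63
f 62 63 61
f 63 59 64
f 63 64 61
f 64 59 65
f 64 65 61
f 65 59 66
f 65 66 61
f 66 59 67
f 66 67 61
f 67 59 68
f 67 68 61
f 68 59 69
f 68 69 61
f 69 59 70
f 69 70 61
f 70 59 71
f 70 71 61
f 71 59 72
f 71 72 61
f 72 59 73
f 72 73 61
f 73 59 74
f 73 74 61
f 74 59 75
f 74 75 61
f 75 59 60
f 75 60 61



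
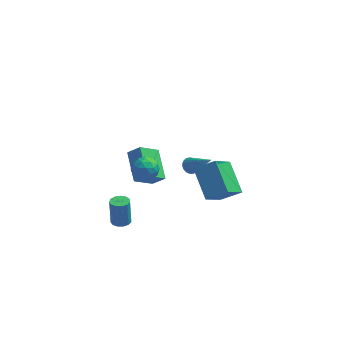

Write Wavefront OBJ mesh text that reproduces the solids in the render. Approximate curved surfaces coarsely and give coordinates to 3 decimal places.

v -2.674 -0.391 -4.667
v -2.19 -0.155 -4.695
v -2.261 0.167 -3.242
v -2.746 -0.069 -3.213
v -2.394 0.062 -4.753
v -2.465 0.385 -3.3
v -2.688 0.136 -4.784
v -2.759 0.458 -3.331
v -2.977 0.042 -4.777
v -3.048 0.364 -3.324
v -3.171 -0.189 -4.736
v -3.242 0.133 -3.283
v -3.206 -0.485 -4.672
v -3.277 -0.163 -3.219
v -3.073 -0.75 -4.606
v -3.144 -0.428 -3.153
v -2.813 -0.902 -4.56
v -2.884 -0.58 -3.107
v -2.51 -0.891 -4.548
v -2.581 -0.569 -3.095
v -2.258 -0.722 -4.573
v -2.329 -0.4 -3.12
v -2.139 -0.447 -4.628
v -2.21 -0.125 -3.175
v 0.728 4.233 -4.509
v 1.161 4.469 -4.674
v 1.852 3.287 -2.911
v 1.089 4.605 -4.542
v 0.962 4.685 -4.406
v 0.8 4.696 -4.285
v 0.626 4.637 -4.198
v 0.468 4.516 -4.158
v 0.35 4.352 -4.172
v 0.289 4.169 -4.237
v 0.295 3.997 -4.344
v 0.367 3.86 -4.475
v 0.494 3.78 -4.612
v 0.656 3.769 -4.733
v 0.83 3.828 -4.82
v 0.988 3.949 -4.859
v 1.106 4.114 -4.845
v 1.167 4.296 -4.78
v -1.945 -0.565 -0.847
v -1.282 -0.655 -0.26
v -2.393 1.042 -0.095
v -1.73 0.952 0.493
v -1.05 0.108 -1.753
v -0.387 0.018 -1.165
v -1.498 1.715 -1
v -0.835 1.625 -0.413
v -1.612 -2.788 2.6
v -1.265 -2.433 3.144
v -1.095 -3.807 2.936
v -0.748 -3.452 3.48
v -1.478 -3.547 3.508
v -1.797 -2.917 3.301
v -0.563 -3.323 2.779
v -0.882 -2.693 2.572
v -0.617 -2.763 3.255
v -1.182 -2.902 3.705
v -1.178 -3.338 2.375
v -1.743 -3.477 2.825
v -1.484 -2.521 2.842
v -0.876 -3.719 3.238
v -1.305 -3.775 3.254
v -1.101 -3.566 3.574
v -1.797 -2.806 2.935
v -1.593 -2.597 3.254
v -1.718 -3.252 3.469
v -0.767 -3.643 2.826
v -0.563 -3.434 3.145
v -1.259 -2.674 2.506
v -1.055 -2.465 2.826
v -0.642 -2.988 2.611
v -0.899 -2.507 3.227
v -0.595 -3.105 3.425
v -0.486 -3.03 3.013
v -0.674 -2.66 2.891
v -1.232 -2.588 3.492
v -0.928 -3.187 3.689
v -1.356 -3.243 3.706
v -1.544 -2.872 3.584
v -0.851 -2.782 3.557
v -1.432 -3.053 2.391
v -1.128 -3.652 2.588
v -0.816 -3.368 2.496
v -1.004 -2.997 2.374
v -1.765 -3.135 2.655
v -1.461 -3.733 2.853
v -1.686 -3.58 3.189
v -1.874 -3.21 3.067
v -1.509 -3.458 2.523
v 1.735 -1.685 -0.984
v 1.048 -0.187 0.02
v 2.453 -0.412 -2.393
v 1.767 1.086 -1.388
v 2.833 -1.606 -0.352
v 2.147 -0.108 0.653
v 3.552 -0.333 -1.76
v 2.865 1.165 -0.756
f 2 1 5
f 2 5 3
f 3 5 6
f 3 6 4
f 5 1 7
f 5 7 6
f 6 7 8
f 6 8 4
f 7 1 9
f 7 9 8
f 8 9 10
f 8 10 4
f 9 1 11
f 9 11 10
f 10 11 12
f 10 12 4
f 11 1 13
f 11 13 12
f 12 13 14
f 12 14 4
f 13 1 15
f 13 15 14
f 14 15 16
f 14 16 4
f 15 1 17
f 15 17 16
f 16 17 18
f 16 18 4
f 17 1 19
f 17 19 18
f 18 19 20
f 18 20 4
f 19 1 21
f 19 21 20
f 20 21 22
f 20 22 4
f 21 1 23
f 21 23 22
f 22 23 24
f 22 24 4
f 23 1 2
f 23 2 24
f 24 2 3
f 24 3 4
f 26 25 28
f 26 28 27
f 28 25 29
f 28 29 27
f 29 25 30
f 29 30 27
f 30 25 31
f 30 31 27
f 31 25 32
f 31 32 27
f 32 25 33
f 32 33 27
f 33 25 34
f 33 34 27
f 34 25 35
f 34 35 27
f 35 25 36
f 35 36 27
f 36 25 37
f 36 37 27
f 37 25 38
f 37 38 27
f 38 25 39
f 38 39 27
f 39 25 40
f 39 40 27
f 40 25 41
f 40 41 27
f 41 25 42
f 41 42 27
f 42 25 26
f 42 26 27
f 44 46 43
f 47 44 43
f 43 46 45
f 45 47 43
f 44 50 46
f 48 44 47
f 48 50 44
f 46 50 45
f 49 47 45
f 45 50 49
f 49 48 47
f 50 48 49
f 51 88 67
f 88 62 91
f 67 91 56
f 88 91 67
f 51 67 63
f 67 56 68
f 63 68 52
f 67 68 63
f 51 63 72
f 63 52 73
f 72 73 58
f 63 73 72
f 51 72 84
f 72 58 87
f 84 87 61
f 72 87 84
f 51 84 88
f 84 61 92
f 88 92 62
f 84 92 88
f 52 68 79
f 68 56 82
f 79 82 60
f 68 82 79
f 56 91 69
f 91 62 90
f 69 90 55
f 91 90 69
f 62 92 89
f 92 61 85
f 89 85 53
f 92 85 89
f 61 87 86
f 87 58 74
f 86 74 57
f 87 74 86
f 58 73 78
f 73 52 75
f 78 75 59
f 73 75 78
f 54 80 66
f 80 60 81
f 66 81 55
f 80 81 66
f 54 66 64
f 66 55 65
f 64 65 53
f 66 65 64
f 54 64 71
f 64 53 70
f 71 70 57
f 64 70 71
f 54 71 76
f 71 57 77
f 76 77 59
f 71 77 76
f 54 76 80
f 76 59 83
f 80 83 60
f 76 83 80
f 55 81 69
f 81 60 82
f 69 82 56
f 81 82 69
f 53 65 89
f 65 55 90
f 89 90 62
f 65 90 89
f 57 70 86
f 70 53 85
f 86 85 61
f 70 85 86
f 59 77 78
f 77 57 74
f 78 74 58
f 77 74 78
f 60 83 79
f 83 59 75
f 79 75 52
f 83 75 79
f 94 96 93
f 97 94 93
f 93 96 95
f 95 97 93
f 94 100 96
f 98 94 97
f 98 100 94
f 96 100 95
f 99 97 95
f 95 100 99
f 99 98 97
f 100 98 99



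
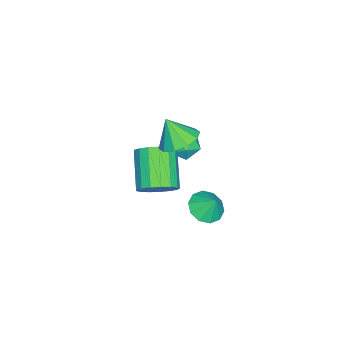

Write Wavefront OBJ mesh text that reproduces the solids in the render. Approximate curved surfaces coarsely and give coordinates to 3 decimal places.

v -1.516 0.028 1.002
v -0.992 -0.486 0.493
v -2.068 -1.154 1.627
v -1.544 -1.668 1.118
v -1.184 -1.159 1.759
v -0.843 -0.429 1.373
v -2.217 -1.211 0.747
v -1.876 -0.481 0.361
v -1.424 -1.252 0.336
v -0.786 -1.22 0.961
v -2.274 -0.42 1.159
v -1.636 -0.388 1.784
v 1.206 -1.085 0.094
v 1.878 -1.614 0.631
v 0.286 -2.324 1.923
v -0.386 -1.795 1.386
v 1.866 -1.184 0.852
v 0.273 -1.894 2.144
v 1.702 -0.732 0.9
v 0.11 -1.442 2.192
v 1.425 -0.36 0.762
v -0.167 -1.07 2.054
v 1.098 -0.155 0.472
v -0.494 -0.865 1.764
v 0.796 -0.162 0.095
v -0.797 -0.872 1.387
v 0.587 -0.381 -0.282
v -1.005 -1.091 1.01
v 0.52 -0.761 -0.573
v -1.072 -1.471 0.719
v 0.611 -1.216 -0.711
v -0.981 -1.926 0.581
v 0.838 -1.64 -0.665
v -0.755 -2.35 0.627
v 1.149 -1.937 -0.445
v -0.443 -2.647 0.847
v 1.473 -2.039 -0.101
v -0.119 -2.749 1.191
v 1.736 -1.923 0.287
v 0.144 -2.633 1.579
v -0.87 0.561 -2.724
v 0.045 0.518 -2.935
v -0.63 1.139 -1.796
v -0.173 0.998 -3.178
v -0.657 1.312 -3.248
v -1.223 1.338 -3.117
v -1.654 1.068 -2.837
v -1.786 0.604 -2.513
v -1.568 0.123 -2.27
v -1.084 -0.19 -2.201
v -0.518 -0.217 -2.331
v -0.087 0.053 -2.611
v 0.342 -0.347 3.257
v 1.355 -0.201 3.444
v 0.218 -1.053 4.483
v 1.033 0.295 3.697
v 0.447 0.545 3.782
v -0.179 0.455 3.667
v -0.606 0.059 3.396
v -0.671 -0.492 3.071
v -0.349 -0.988 2.818
v 0.237 -1.238 2.732
v 0.863 -1.148 2.847
v 1.29 -0.752 3.119
f 1 12 6
f 1 6 2
f 1 2 8
f 1 8 11
f 1 11 12
f 2 6 10
f 6 12 5
f 12 11 3
f 11 8 7
f 8 2 9
f 4 10 5
f 4 5 3
f 4 3 7
f 4 7 9
f 4 9 10
f 5 10 6
f 3 5 12
f 7 3 11
f 9 7 8
f 10 9 2
f 14 13 17
f 14 17 15
f 15 17 18
f 15 18 16
f 17 13 19
f 17 19 18
f 18 19 20
f 18 20 16
f 19 13 21
f 19 21 20
f 20 21 22
f 20 22 16
f 21 13 23
f 21 23 22
f 22 23 24
f 22 24 16
f 23 13 25
f 23 25 24
f 24 25 26
f 24 26 16
f 25 13 27
f 25 27 26
f 26 27 28
f 26 28 16
f 27 13 29
f 27 29 28
f 28 29 30
f 28 30 16
f 29 13 31
f 29 31 30
f 30 31 32
f 30 32 16
f 31 13 33
f 31 33 32
f 32 33 34
f 32 34 16
f 33 13 35
f 33 35 34
f 34 35 36
f 34 36 16
f 35 13 37
f 35 37 36
f 36 37 38
f 36 38 16
f 37 13 39
f 37 39 38
f 38 39 40
f 38 40 16
f 39 13 14
f 39 14 40
f 40 14 15
f 40 15 16
f 42 41 44
f 42 44 43
f 44 41 45
f 44 45 43
f 45 41 46
f 45 46 43
f 46 41 47
f 46 47 43
f 47 41 48
f 47 48 43
f 48 41 49
f 48 49 43
f 49 41 50
f 49 50 43
f 50 41 51
f 50 51 43
f 51 41 52
f 51 52 43
f 52 41 42
f 52 42 43
f 54 53 56
f 54 56 55
f 56 53 57
f 56 57 55
f 57 53 58
f 57 58 55
f 58 53 59
f 58 59 55
f 59 53 60
f 59 60 55
f 60 53 61
f 60 61 55
f 61 53 62
f 61 62 55
f 62 53 63
f 62 63 55
f 63 53 64
f 63 64 55
f 64 53 54
f 64 54 55



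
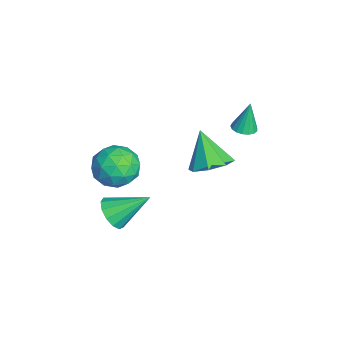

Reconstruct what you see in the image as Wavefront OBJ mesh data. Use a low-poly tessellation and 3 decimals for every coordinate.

v -2.401 -1.3 -1.421
v -1.244 -1.469 -1.77
v -2.816 -3.171 -1.89
v -1.659 -3.34 -2.239
v -1.923 -3.18 -1.059
v -1.667 -2.024 -0.769
v -2.393 -2.616 -2.891
v -2.137 -1.46 -2.601
v -1.24 -2.282 -2.678
v -0.949 -2.631 -1.546
v -3.111 -2.009 -2.114
v -2.82 -2.358 -0.982
v -1.786 -1.22 -1.554
v -2.274 -3.42 -2.106
v -2.429 -3.326 -1.412
v -1.749 -3.425 -1.617
v -2.034 -1.546 -0.966
v -1.355 -1.646 -1.171
v -1.754 -2.652 -0.753
v -2.705 -2.994 -2.489
v -2.026 -3.094 -2.694
v -2.311 -1.215 -2.043
v -1.631 -1.314 -2.248
v -2.306 -1.988 -2.907
v -1.104 -1.798 -2.293
v -1.347 -2.897 -2.569
v -1.779 -2.472 -2.952
v -1.628 -1.792 -2.782
v -0.933 -2.002 -1.628
v -1.177 -3.102 -1.904
v -1.332 -3.008 -1.21
v -1.181 -2.329 -1.039
v -0.93 -2.481 -2.162
v -2.883 -1.538 -1.756
v -3.127 -2.638 -2.032
v -2.879 -2.311 -2.621
v -2.728 -1.632 -2.45
v -2.713 -1.743 -1.091
v -2.956 -2.842 -1.367
v -2.432 -2.848 -0.878
v -2.281 -2.168 -0.708
v -3.13 -2.159 -1.498
v -0.29 -2.588 -3.651
v 0.108 -3.085 -2.973
v -0.15 -0.892 -2.489
v 0.498 -2.909 -3.277
v 0.638 -2.632 -3.699
v 0.482 -2.34 -4.105
v 0.082 -2.127 -4.368
v -0.437 -2.06 -4.403
v -0.909 -2.161 -4.199
v -1.184 -2.397 -3.821
v -1.176 -2.694 -3.389
v -0.887 -2.957 -3.04
v -0.408 -3.103 -2.885
v -1.922 3.499 0.604
v -1.468 3.09 0.71
v -2.038 3.781 2.196
v -1.325 3.348 0.675
v -1.319 3.64 0.623
v -1.451 3.9 0.568
v -1.691 4.068 0.52
v -1.984 4.105 0.492
v -2.263 4.004 0.49
v -2.464 3.787 0.514
v -2.541 3.504 0.559
v -2.476 3.22 0.614
v -2.284 2.999 0.667
v -2.01 2.893 0.706
v -1.715 2.926 0.721
v 0.334 1.804 0.057
v 1.257 1.57 0.546
v -0.634 1.376 1.683
v 1.049 2.358 0.629
v 0.422 2.821 0.377
v -0.256 2.688 -0.062
v -0.589 2.038 -0.431
v -0.381 1.25 -0.515
v 0.246 0.787 -0.263
v 0.925 0.919 0.176
f 1 38 17
f 38 12 41
f 17 41 6
f 38 41 17
f 1 17 13
f 17 6 18
f 13 18 2
f 17 18 13
f 1 13 22
f 13 2 23
f 22 23 8
f 13 23 22
f 1 22 34
f 22 8 37
f 34 37 11
f 22 37 34
f 1 34 38
f 34 11 42
f 38 42 12
f 34 42 38
f 2 18 29
f 18 6 32
f 29 32 10
f 18 32 29
f 6 41 19
f 41 12 40
f 19 40 5
f 41 40 19
f 12 42 39
f 42 11 35
f 39 35 3
f 42 35 39
f 11 37 36
f 37 8 24
f 36 24 7
f 37 24 36
f 8 23 28
f 23 2 25
f 28 25 9
f 23 25 28
f 4 30 16
f 30 10 31
f 16 31 5
f 30 31 16
f 4 16 14
f 16 5 15
f 14 15 3
f 16 15 14
f 4 14 21
f 14 3 20
f 21 20 7
f 14 20 21
f 4 21 26
f 21 7 27
f 26 27 9
f 21 27 26
f 4 26 30
f 26 9 33
f 30 33 10
f 26 33 30
f 5 31 19
f 31 10 32
f 19 32 6
f 31 32 19
f 3 15 39
f 15 5 40
f 39 40 12
f 15 40 39
f 7 20 36
f 20 3 35
f 36 35 11
f 20 35 36
f 9 27 28
f 27 7 24
f 28 24 8
f 27 24 28
f 10 33 29
f 33 9 25
f 29 25 2
f 33 25 29
f 44 43 46
f 44 46 45
f 46 43 47
f 46 47 45
f 47 43 48
f 47 48 45
f 48 43 49
f 48 49 45
f 49 43 50
f 49 50 45
f 50 43 51
f 50 51 45
f 51 43 52
f 51 52 45
f 52 43 53
f 52 53 45
f 53 43 54
f 53 54 45
f 54 43 55
f 54 55 45
f 55 43 44
f 55 44 45
f 57 56 59
f 57 59 58
f 59 56 60
f 59 60 58
f 60 56 61
f 60 61 58
f 61 56 62
f 61 62 58
f 62 56 63
f 62 63 58
f 63 56 64
f 63 64 58
f 64 56 65
f 64 65 58
f 65 56 66
f 65 66 58
f 66 56 67
f 66 67 58
f 67 56 68
f 67 68 58
f 68 56 69
f 68 69 58
f 69 56 70
f 69 70 58
f 70 56 57
f 70 57 58
f 72 71 74
f 72 74 73
f 74 71 75
f 74 75 73
f 75 71 76
f 75 76 73
f 76 71 77
f 76 77 73
f 77 71 78
f 77 78 73
f 78 71 79
f 78 79 73
f 79 71 80
f 79 80 73
f 80 71 72
f 80 72 73



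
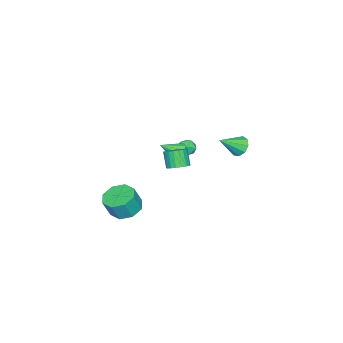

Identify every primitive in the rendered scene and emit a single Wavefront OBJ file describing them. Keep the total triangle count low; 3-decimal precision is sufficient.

v 1.215 -1.16 -0.369
v 1.803 -0.99 -0.029
v 1.353 -1.431 0.969
v 0.765 -1.6 0.629
v 1.627 -0.735 0.004
v 1.178 -1.176 1.002
v 1.37 -0.564 -0.036
v 0.92 -1.005 0.962
v 1.082 -0.511 -0.142
v 0.632 -0.952 0.856
v 0.82 -0.586 -0.294
v 0.371 -1.027 0.704
v 0.637 -0.775 -0.46
v 0.187 -1.216 0.538
v 0.568 -1.041 -0.608
v 0.118 -1.481 0.39
v 0.627 -1.329 -0.709
v 0.177 -1.77 0.289
v 0.802 -1.584 -0.742
v 0.353 -2.025 0.256
v 1.06 -1.755 -0.702
v 0.61 -2.196 0.296
v 1.348 -1.808 -0.596
v 0.898 -2.249 0.402
v 1.609 -1.733 -0.444
v 1.16 -2.174 0.554
v 1.793 -1.544 -0.278
v 1.343 -1.985 0.72
v 1.862 -1.279 -0.13
v 1.412 -1.719 0.868
v 3.709 -3.223 -3.041
v 4.676 -3.119 -3.38
v 5.138 -3.373 -2.137
v 4.171 -3.477 -1.799
v 4.37 -2.438 -3.127
v 4.832 -2.692 -1.885
v 3.677 -2.217 -2.824
v 4.139 -2.47 -1.582
v 3.002 -2.585 -2.648
v 3.465 -2.838 -1.406
v 2.742 -3.327 -2.703
v 3.204 -3.581 -1.46
v 3.048 -4.008 -2.955
v 3.51 -4.262 -1.713
v 3.741 -4.23 -3.258
v 4.203 -4.483 -2.016
v 4.415 -3.862 -3.434
v 4.878 -4.115 -2.192
v -4.093 0.178 -1.396
v -3.523 0.439 -1.843
v -2.987 -0.638 -0.464
v -3.609 0.775 -1.447
v -3.922 0.831 -1.026
v -4.314 0.582 -0.779
v -4.603 0.144 -0.82
v -4.653 -0.279 -1.131
v -4.441 -0.488 -1.565
v -4.066 -0.385 -1.92
v -3.704 -0.019 -2.03
v -4.054 -2.882 -2.991
v -3.422 -2.916 -2.765
v -4.358 -3.624 -2.255
v -3.726 -3.658 -2.029
v -4.091 -3.102 -1.926
v -3.903 -2.643 -2.381
v -3.877 -3.897 -2.639
v -3.689 -3.438 -3.094
v -3.312 -3.543 -2.547
v -3.444 -3.052 -2.106
v -4.336 -3.488 -2.914
v -4.468 -2.997 -2.473
v -1.166 -2.381 -0.927
v -0.585 -2.076 -1.107
v -0.474 -3.279 -0.213
v -0.7 -1.907 -0.783
v -0.963 -1.888 -0.504
v -1.29 -2.026 -0.36
v -1.578 -2.276 -0.396
v -1.735 -2.56 -0.6
v -1.712 -2.786 -0.908
v -1.515 -2.884 -1.222
v -1.208 -2.822 -1.442
v -0.887 -2.62 -1.499
v -0.655 -2.342 -1.374
f 2 1 5
f 2 5 3
f 3 5 6
f 3 6 4
f 5 1 7
f 5 7 6
f 6 7 8
f 6 8 4
f 7 1 9
f 7 9 8
f 8 9 10
f 8 10 4
f 9 1 11
f 9 11 10
f 10 11 12
f 10 12 4
f 11 1 13
f 11 13 12
f 12 13 14
f 12 14 4
f 13 1 15
f 13 15 14
f 14 15 16
f 14 16 4
f 15 1 17
f 15 17 16
f 16 17 18
f 16 18 4
f 17 1 19
f 17 19 18
f 18 19 20
f 18 20 4
f 19 1 21
f 19 21 20
f 20 21 22
f 20 22 4
f 21 1 23
f 21 23 22
f 22 23 24
f 22 24 4
f 23 1 25
f 23 25 24
f 24 25 26
f 24 26 4
f 25 1 27
f 25 27 26
f 26 27 28
f 26 28 4
f 27 1 29
f 27 29 28
f 28 29 30
f 28 30 4
f 29 1 2
f 29 2 30
f 30 2 3
f 30 3 4
f 32 31 35
f 32 35 33
f 33 35 36
f 33 36 34
f 35 31 37
f 35 37 36
f 36 37 38
f 36 38 34
f 37 31 39
f 37 39 38
f 38 39 40
f 38 40 34
f 39 31 41
f 39 41 40
f 40 41 42
f 40 42 34
f 41 31 43
f 41 43 42
f 42 43 44
f 42 44 34
f 43 31 45
f 43 45 44
f 44 45 46
f 44 46 34
f 45 31 47
f 45 47 46
f 46 47 48
f 46 48 34
f 47 31 32
f 47 32 48
f 48 32 33
f 48 33 34
f 50 49 52
f 50 52 51
f 52 49 53
f 52 53 51
f 53 49 54
f 53 54 51
f 54 49 55
f 54 55 51
f 55 49 56
f 55 56 51
f 56 49 57
f 56 57 51
f 57 49 58
f 57 58 51
f 58 49 59
f 58 59 51
f 59 49 50
f 59 50 51
f 60 71 65
f 60 65 61
f 60 61 67
f 60 67 70
f 60 70 71
f 61 65 69
f 65 71 64
f 71 70 62
f 70 67 66
f 67 61 68
f 63 69 64
f 63 64 62
f 63 62 66
f 63 66 68
f 63 68 69
f 64 69 65
f 62 64 71
f 66 62 70
f 68 66 67
f 69 68 61
f 73 72 75
f 73 75 74
f 75 72 76
f 75 76 74
f 76 72 77
f 76 77 74
f 77 72 78
f 77 78 74
f 78 72 79
f 78 79 74
f 79 72 80
f 79 80 74
f 80 72 81
f 80 81 74
f 81 72 82
f 81 82 74
f 82 72 83
f 82 83 74
f 83 72 84
f 83 84 74
f 84 72 73
f 84 73 74



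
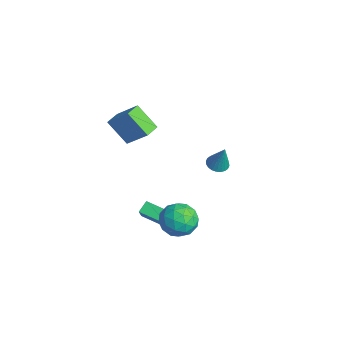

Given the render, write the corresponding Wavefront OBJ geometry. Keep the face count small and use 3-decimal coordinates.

v -3.638 -2.784 2.022
v -4.688 -3.57 3.383
v -2.517 -1.938 3.375
v -3.567 -2.724 4.736
v -3.013 -3.616 2.024
v -4.063 -4.402 3.385
v -1.892 -2.77 3.377
v -2.942 -3.556 4.738
v 0.776 -3.762 -0.419
v 1.259 -4.09 0.466
v 2.24 -2.572 -0.776
v 2.722 -2.9 0.109
v 1.158 -4.36 -0.849
v 1.64 -4.688 0.036
v 2.621 -3.17 -1.206
v 3.104 -3.498 -0.321
v 2.517 -3.091 0.605
v 3.236 -2.495 1.322
v 4.024 -3.745 -0.362
v 4.743 -3.149 0.355
v 4.141 -4.076 0.762
v 3.21 -3.672 1.359
v 4.05 -2.568 -0.399
v 3.119 -2.164 0.198
v 4.184 -2.172 0.701
v 4.24 -3.104 1.419
v 3.02 -3.136 -0.459
v 3.076 -4.068 0.259
v 2.745 -2.736 1.048
v 4.515 -3.504 -0.088
v 4.162 -4.049 0.151
v 4.584 -3.699 0.573
v 2.729 -3.427 1.07
v 3.152 -3.077 1.492
v 3.683 -4.006 1.163
v 4.108 -3.163 -0.532
v 4.531 -2.813 -0.11
v 2.676 -2.541 0.387
v 3.098 -2.191 0.809
v 3.577 -2.234 -0.203
v 3.724 -2.195 1.105
v 4.609 -2.58 0.537
v 4.202 -2.238 0.093
v 3.655 -2.001 0.444
v 3.757 -2.743 1.527
v 4.642 -3.128 0.959
v 4.289 -3.672 1.198
v 3.741 -3.435 1.549
v 4.314 -2.553 1.162
v 2.618 -3.112 0.001
v 3.503 -3.497 -0.567
v 3.519 -2.805 -0.589
v 2.971 -2.568 -0.238
v 2.651 -3.66 0.423
v 3.536 -4.045 -0.145
v 3.605 -4.239 0.516
v 3.058 -4.002 0.867
v 2.946 -3.687 -0.202
v 0.815 0.385 1.991
v 1.304 0.805 1.775
v 1.365 0.575 3.609
v 1.107 0.976 1.822
v 0.865 1.057 1.895
v 0.616 1.035 1.983
v 0.396 0.915 2.071
v 0.241 0.715 2.148
v 0.172 0.464 2.2
v 0.202 0.201 2.221
v 0.325 -0.034 2.207
v 0.522 -0.205 2.159
v 0.764 -0.286 2.087
v 1.014 -0.265 1.999
v 1.233 -0.145 1.91
v 1.388 0.056 1.834
v 1.457 0.307 1.781
v 1.427 0.57 1.761
f 2 4 1
f 5 2 1
f 1 4 3
f 3 5 1
f 2 8 4
f 6 2 5
f 6 8 2
f 4 8 3
f 7 5 3
f 3 8 7
f 7 6 5
f 8 6 7
f 10 12 9
f 13 10 9
f 9 12 11
f 11 13 9
f 10 16 12
f 14 10 13
f 14 16 10
f 12 16 11
f 15 13 11
f 11 16 15
f 15 14 13
f 16 14 15
f 17 54 33
f 54 28 57
f 33 57 22
f 54 57 33
f 17 33 29
f 33 22 34
f 29 34 18
f 33 34 29
f 17 29 38
f 29 18 39
f 38 39 24
f 29 39 38
f 17 38 50
f 38 24 53
f 50 53 27
f 38 53 50
f 17 50 54
f 50 27 58
f 54 58 28
f 50 58 54
f 18 34 45
f 34 22 48
f 45 48 26
f 34 48 45
f 22 57 35
f 57 28 56
f 35 56 21
f 57 56 35
f 28 58 55
f 58 27 51
f 55 51 19
f 58 51 55
f 27 53 52
f 53 24 40
f 52 40 23
f 53 40 52
f 24 39 44
f 39 18 41
f 44 41 25
f 39 41 44
f 20 46 32
f 46 26 47
f 32 47 21
f 46 47 32
f 20 32 30
f 32 21 31
f 30 31 19
f 32 31 30
f 20 30 37
f 30 19 36
f 37 36 23
f 30 36 37
f 20 37 42
f 37 23 43
f 42 43 25
f 37 43 42
f 20 42 46
f 42 25 49
f 46 49 26
f 42 49 46
f 21 47 35
f 47 26 48
f 35 48 22
f 47 48 35
f 19 31 55
f 31 21 56
f 55 56 28
f 31 56 55
f 23 36 52
f 36 19 51
f 52 51 27
f 36 51 52
f 25 43 44
f 43 23 40
f 44 40 24
f 43 40 44
f 26 49 45
f 49 25 41
f 45 41 18
f 49 41 45
f 60 59 62
f 60 62 61
f 62 59 63
f 62 63 61
f 63 59 64
f 63 64 61
f 64 59 65
f 64 65 61
f 65 59 66
f 65 66 61
f 66 59 67
f 66 67 61
f 67 59 68
f 67 68 61
f 68 59 69
f 68 69 61
f 69 59 70
f 69 70 61
f 70 59 71
f 70 71 61
f 71 59 72
f 71 72 61
f 72 59 73
f 72 73 61
f 73 59 74
f 73 74 61
f 74 59 75
f 74 75 61
f 75 59 76
f 75 76 61
f 76 59 60
f 76 60 61



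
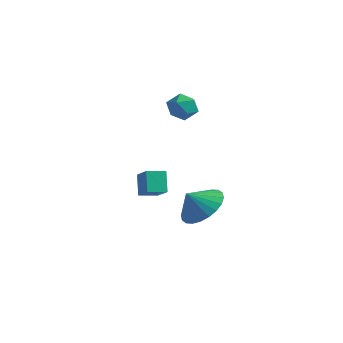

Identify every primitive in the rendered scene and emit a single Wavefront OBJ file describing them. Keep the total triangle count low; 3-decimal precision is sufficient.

v 0.709 -0.795 -0.15
v 1.647 -0.856 0.34
v 0.251 -1.265 0.67
v 1.51 -0.489 0.474
v 1.251 -0.169 0.513
v 0.909 0.056 0.451
v 0.537 0.151 0.298
v 0.191 0.102 0.077
v -0.076 -0.083 -0.179
v -0.224 -0.376 -0.431
v -0.229 -0.733 -0.639
v -0.092 -1.1 -0.773
v 0.167 -1.42 -0.812
v 0.509 -1.645 -0.75
v 0.881 -1.74 -0.597
v 1.227 -1.691 -0.376
v 1.494 -1.506 -0.12
v 1.642 -1.213 0.131
v -2.212 2.595 2.907
v -1.565 2.374 3.181
v -2.775 1.806 3.599
v -2.128 1.585 3.873
v -2.387 2.255 4.035
v -2.039 2.743 3.607
v -2.301 1.437 3.173
v -1.953 1.925 2.745
v -1.62 1.659 3.346
v -1.674 2.164 3.878
v -2.666 2.016 2.902
v -2.72 2.521 3.434
v -3.58 1.561 -1.879
v -4.012 2.109 -1.003
v -4.425 2.094 -2.629
v -4.858 2.641 -1.754
v -3.022 2.239 -2.026
v -3.455 2.786 -1.151
v -3.868 2.771 -2.777
v -4.3 3.319 -1.901
f 2 1 4
f 2 4 3
f 4 1 5
f 4 5 3
f 5 1 6
f 5 6 3
f 6 1 7
f 6 7 3
f 7 1 8
f 7 8 3
f 8 1 9
f 8 9 3
f 9 1 10
f 9 10 3
f 10 1 11
f 10 11 3
f 11 1 12
f 11 12 3
f 12 1 13
f 12 13 3
f 13 1 14
f 13 14 3
f 14 1 15
f 14 15 3
f 15 1 16
f 15 16 3
f 16 1 17
f 16 17 3
f 17 1 18
f 17 18 3
f 18 1 2
f 18 2 3
f 19 30 24
f 19 24 20
f 19 20 26
f 19 26 29
f 19 29 30
f 20 24 28
f 24 30 23
f 30 29 21
f 29 26 25
f 26 20 27
f 22 28 23
f 22 23 21
f 22 21 25
f 22 25 27
f 22 27 28
f 23 28 24
f 21 23 30
f 25 21 29
f 27 25 26
f 28 27 20
f 32 34 31
f 35 32 31
f 31 34 33
f 33 35 31
f 32 38 34
f 36 32 35
f 36 38 32
f 34 38 33
f 37 35 33
f 33 38 37
f 37 36 35
f 38 36 37



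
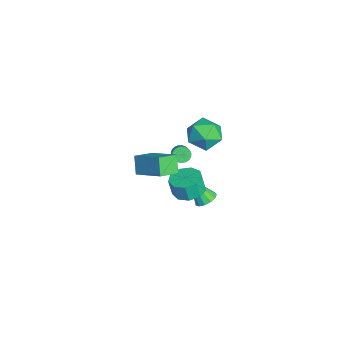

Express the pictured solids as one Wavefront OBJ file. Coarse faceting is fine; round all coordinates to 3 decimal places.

v 1.381 -0.965 -1.128
v 2.236 -0.415 -0.96
v 2.153 -0.645 0.215
v 1.299 -1.195 0.048
v 1.669 0.001 -0.919
v 1.587 -0.228 0.256
v 0.967 -0.034 -0.975
v 0.885 -0.264 0.2
v 0.46 -0.506 -1.102
v 0.377 -0.735 0.073
v 0.383 -1.192 -1.242
v 0.301 -1.422 -0.067
v 0.773 -1.772 -1.328
v 0.691 -2.002 -0.153
v 1.448 -1.975 -1.32
v 1.366 -2.204 -0.145
v 2.091 -1.705 -1.222
v 2.009 -1.934 -0.047
v 2.403 -1.089 -1.08
v 2.32 -1.318 0.095
v -0.564 0.114 2.873
v 0.411 0.7 2.433
v 0.549 -0.66 4.307
v 1.524 -0.074 3.867
v 0.619 0.554 4.39
v -0.069 1.033 3.504
v 1.029 -0.993 3.236
v 0.341 -0.514 2.35
v 1.395 0.017 2.657
v 1.142 0.973 3.371
v -0.182 -0.933 3.369
v -0.435 0.023 4.083
v 2.254 -3.215 3.611
v 2.915 -4.287 4.098
v 3.571 -1.944 4.62
v 4.232 -3.016 5.107
v 3.008 -3.204 2.613
v 3.669 -4.276 3.1
v 4.325 -1.933 3.622
v 4.986 -3.005 4.109
v -4.059 -0.903 -2.853
v -3.71 -0.681 -3.274
v -2.752 -0.696 -2.488
v -3.101 -0.917 -2.067
v -3.796 -0.478 -3.167
v -2.837 -0.493 -2.38
v -3.926 -0.348 -3.005
v -2.968 -0.363 -2.218
v -4.08 -0.314 -2.817
v -3.121 -0.329 -2.03
v -4.23 -0.382 -2.635
v -3.272 -0.397 -1.849
v -4.351 -0.539 -2.491
v -3.392 -0.554 -1.704
v -4.421 -0.76 -2.409
v -3.462 -0.775 -1.623
v -4.429 -1.005 -2.405
v -3.47 -1.02 -1.618
v -4.373 -1.233 -2.478
v -3.414 -1.248 -1.691
v -4.262 -1.403 -2.615
v -3.304 -1.418 -1.829
v -4.117 -1.487 -2.794
v -3.158 -1.502 -2.008
v -3.961 -1.47 -2.983
v -3.003 -1.485 -2.197
v -3.823 -1.354 -3.15
v -2.864 -1.369 -2.364
v -3.725 -1.161 -3.265
v -2.767 -1.176 -2.479
v -3.686 -0.923 -3.309
v -2.727 -0.938 -2.523
v -0.78 0.318 -4.413
v -0.189 -0.157 -4.474
v -1.38 -0.638 -2.787
v -0.056 0.171 -4.233
v -0.153 0.545 -4.048
v -0.449 0.847 -3.98
v -0.849 0.981 -4.049
v -1.228 0.905 -4.234
v -1.464 0.642 -4.476
v -1.483 0.276 -4.698
v -1.279 -0.077 -4.829
v -0.916 -0.304 -4.829
v -0.51 -0.334 -4.696
f 2 1 5
f 2 5 3
f 3 5 6
f 3 6 4
f 5 1 7
f 5 7 6
f 6 7 8
f 6 8 4
f 7 1 9
f 7 9 8
f 8 9 10
f 8 10 4
f 9 1 11
f 9 11 10
f 10 11 12
f 10 12 4
f 11 1 13
f 11 13 12
f 12 13 14
f 12 14 4
f 13 1 15
f 13 15 14
f 14 15 16
f 14 16 4
f 15 1 17
f 15 17 16
f 16 17 18
f 16 18 4
f 17 1 19
f 17 19 18
f 18 19 20
f 18 20 4
f 19 1 2
f 19 2 20
f 20 2 3
f 20 3 4
f 21 32 26
f 21 26 22
f 21 22 28
f 21 28 31
f 21 31 32
f 22 26 30
f 26 32 25
f 32 31 23
f 31 28 27
f 28 22 29
f 24 30 25
f 24 25 23
f 24 23 27
f 24 27 29
f 24 29 30
f 25 30 26
f 23 25 32
f 27 23 31
f 29 27 28
f 30 29 22
f 34 36 33
f 37 34 33
f 33 36 35
f 35 37 33
f 34 40 36
f 38 34 37
f 38 40 34
f 36 40 35
f 39 37 35
f 35 40 39
f 39 38 37
f 40 38 39
f 42 41 45
f 42 45 43
f 43 45 46
f 43 46 44
f 45 41 47
f 45 47 46
f 46 47 48
f 46 48 44
f 47 41 49
f 47 49 48
f 48 49 50
f 48 50 44
f 49 41 51
f 49 51 50
f 50 51 52
f 50 52 44
f 51 41 53
f 51 53 52
f 52 53 54
f 52 54 44
f 53 41 55
f 53 55 54
f 54 55 56
f 54 56 44
f 55 41 57
f 55 57 56
f 56 57 58
f 56 58 44
f 57 41 59
f 57 59 58
f 58 59 60
f 58 60 44
f 59 41 61
f 59 61 60
f 60 61 62
f 60 62 44
f 61 41 63
f 61 63 62
f 62 63 64
f 62 64 44
f 63 41 65
f 63 65 64
f 64 65 66
f 64 66 44
f 65 41 67
f 65 67 66
f 66 67 68
f 66 68 44
f 67 41 69
f 67 69 68
f 68 69 70
f 68 70 44
f 69 41 71
f 69 71 70
f 70 71 72
f 70 72 44
f 71 41 42
f 71 42 72
f 72 42 43
f 72 43 44
f 74 73 76
f 74 76 75
f 76 73 77
f 76 77 75
f 77 73 78
f 77 78 75
f 78 73 79
f 78 79 75
f 79 73 80
f 79 80 75
f 80 73 81
f 80 81 75
f 81 73 82
f 81 82 75
f 82 73 83
f 82 83 75
f 83 73 84
f 83 84 75
f 84 73 85
f 84 85 75
f 85 73 74
f 85 74 75



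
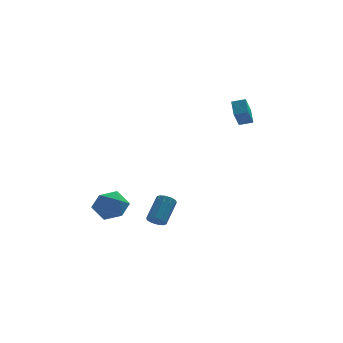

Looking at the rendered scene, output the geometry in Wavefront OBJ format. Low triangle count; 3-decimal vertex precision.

v -1.6 -3.922 -2.255
v -1.143 -4.273 -2.196
v -0.442 -3.17 -1.047
v -0.9 -2.818 -1.105
v -1.072 -4.042 -2.461
v -0.371 -2.939 -1.312
v -1.203 -3.765 -2.647
v -0.502 -2.662 -1.498
v -1.486 -3.548 -2.683
v -0.785 -2.445 -1.534
v -1.812 -3.473 -2.556
v -1.112 -2.37 -1.407
v -2.058 -3.57 -2.313
v -1.357 -2.467 -1.164
v -2.129 -3.801 -2.048
v -1.428 -2.698 -0.899
v -1.998 -4.078 -1.862
v -1.297 -2.975 -0.713
v -1.715 -4.295 -1.826
v -1.014 -3.192 -0.677
v -1.388 -4.37 -1.953
v -0.688 -3.267 -0.804
v 3.226 0.207 4.052
v 3.232 1.19 4.723
v 3.639 0.919 3.007
v 3.645 1.901 3.678
v 4.015 0.059 4.262
v 4.021 1.041 4.933
v 4.428 0.77 3.217
v 4.434 1.753 3.888
v -4.231 0.7 -3.203
v -3.211 0.252 -3.47
v -4.269 -0.312 -1.65
v -3.249 -0.76 -1.917
v -3.33 0.344 -1.622
v -3.306 0.97 -2.582
v -4.174 -1.03 -2.538
v -4.15 -0.404 -3.498
v -3.175 -0.817 -3.059
v -2.654 0.032 -2.493
v -4.826 -0.092 -2.627
v -4.305 0.757 -2.061
f 2 1 5
f 2 5 3
f 3 5 6
f 3 6 4
f 5 1 7
f 5 7 6
f 6 7 8
f 6 8 4
f 7 1 9
f 7 9 8
f 8 9 10
f 8 10 4
f 9 1 11
f 9 11 10
f 10 11 12
f 10 12 4
f 11 1 13
f 11 13 12
f 12 13 14
f 12 14 4
f 13 1 15
f 13 15 14
f 14 15 16
f 14 16 4
f 15 1 17
f 15 17 16
f 16 17 18
f 16 18 4
f 17 1 19
f 17 19 18
f 18 19 20
f 18 20 4
f 19 1 21
f 19 21 20
f 20 21 22
f 20 22 4
f 21 1 2
f 21 2 22
f 22 2 3
f 22 3 4
f 24 26 23
f 27 24 23
f 23 26 25
f 25 27 23
f 24 30 26
f 28 24 27
f 28 30 24
f 26 30 25
f 29 27 25
f 25 30 29
f 29 28 27
f 30 28 29
f 31 42 36
f 31 36 32
f 31 32 38
f 31 38 41
f 31 41 42
f 32 36 40
f 36 42 35
f 42 41 33
f 41 38 37
f 38 32 39
f 34 40 35
f 34 35 33
f 34 33 37
f 34 37 39
f 34 39 40
f 35 40 36
f 33 35 42
f 37 33 41
f 39 37 38
f 40 39 32



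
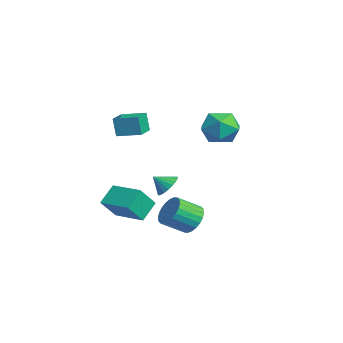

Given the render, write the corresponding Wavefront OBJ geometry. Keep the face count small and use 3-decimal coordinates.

v 0.157 -3.477 2.837
v -0.03 -3.616 4.003
v -0.912 -2.816 2.744
v -1.099 -2.956 3.911
v 0.859 -2.304 3.089
v 0.672 -2.444 4.256
v -0.21 -1.644 2.997
v -0.397 -1.783 4.163
v -3.444 -3.688 -3.336
v -4.145 -2.848 -2.4
v -3.99 -2.747 -4.59
v -4.691 -1.907 -3.653
v -1.809 -2.513 -3.167
v -2.51 -1.673 -2.23
v -2.355 -1.572 -4.42
v -3.056 -0.732 -3.484
v 1.173 0.329 -3.082
v 1.965 0.659 -2.652
v 2.059 -0.639 -1.828
v 1.267 -0.969 -2.258
v 1.699 0.786 -2.421
v 1.792 -0.512 -1.597
v 1.352 0.844 -2.292
v 1.445 -0.454 -1.468
v 0.978 0.823 -2.282
v 1.071 -0.475 -1.458
v 0.634 0.727 -2.395
v 0.727 -0.571 -1.571
v 0.372 0.57 -2.612
v 0.465 -0.728 -1.788
v 0.232 0.377 -2.9
v 0.325 -0.921 -2.076
v 0.235 0.176 -3.217
v 0.328 -1.122 -2.393
v 0.381 -0.001 -3.512
v 0.475 -1.299 -2.688
v 0.648 -0.128 -3.743
v 0.741 -1.426 -2.919
v 0.995 -0.186 -3.872
v 1.088 -1.484 -3.048
v 1.369 -0.165 -3.882
v 1.462 -1.463 -3.058
v 1.713 -0.069 -3.769
v 1.806 -1.367 -2.945
v 1.975 0.088 -3.552
v 2.068 -1.21 -2.728
v 2.115 0.281 -3.264
v 2.208 -1.017 -2.44
v 2.112 0.482 -2.947
v 2.205 -0.816 -2.123
v -0.153 -0.705 -1.081
v 0.123 -0.249 -0.484
v -0.347 -1.455 -0.419
v -0.2 -0.169 -0.488
v -0.515 -0.182 -0.596
v -0.767 -0.285 -0.787
v -0.913 -0.461 -1.029
v -0.927 -0.679 -1.28
v -0.808 -0.901 -1.496
v -0.575 -1.089 -1.641
v -0.269 -1.211 -1.689
v 0.057 -1.245 -1.632
v 0.347 -1.186 -1.48
v 0.55 -1.044 -1.259
v 0.632 -0.843 -1.007
v 0.578 -0.618 -0.767
v 0.398 -0.408 -0.583
v -2.119 3.664 2.221
v -0.936 3.328 2.389
v -2.664 1.732 2.191
v -1.481 1.396 2.359
v -2.103 1.956 3.275
v -1.767 3.15 3.294
v -1.833 1.91 1.286
v -1.497 3.104 1.305
v -0.76 2.244 1.812
v -0.927 2.272 3.041
v -2.673 2.788 1.539
v -2.84 2.816 2.768
f 2 4 1
f 5 2 1
f 1 4 3
f 3 5 1
f 2 8 4
f 6 2 5
f 6 8 2
f 4 8 3
f 7 5 3
f 3 8 7
f 7 6 5
f 8 6 7
f 10 12 9
f 13 10 9
f 9 12 11
f 11 13 9
f 10 16 12
f 14 10 13
f 14 16 10
f 12 16 11
f 15 13 11
f 11 16 15
f 15 14 13
f 16 14 15
f 18 17 21
f 18 21 19
f 19 21 22
f 19 22 20
f 21 17 23
f 21 23 22
f 22 23 24
f 22 24 20
f 23 17 25
f 23 25 24
f 24 25 26
f 24 26 20
f 25 17 27
f 25 27 26
f 26 27 28
f 26 28 20
f 27 17 29
f 27 29 28
f 28 29 30
f 28 30 20
f 29 17 31
f 29 31 30
f 30 31 32
f 30 32 20
f 31 17 33
f 31 33 32
f 32 33 34
f 32 34 20
f 33 17 35
f 33 35 34
f 34 35 36
f 34 36 20
f 35 17 37
f 35 37 36
f 36 37 38
f 36 38 20
f 37 17 39
f 37 39 38
f 38 39 40
f 38 40 20
f 39 17 41
f 39 41 40
f 40 41 42
f 40 42 20
f 41 17 43
f 41 43 42
f 42 43 44
f 42 44 20
f 43 17 45
f 43 45 44
f 44 45 46
f 44 46 20
f 45 17 47
f 45 47 46
f 46 47 48
f 46 48 20
f 47 17 49
f 47 49 48
f 48 49 50
f 48 50 20
f 49 17 18
f 49 18 50
f 50 18 19
f 50 19 20
f 52 51 54
f 52 54 53
f 54 51 55
f 54 55 53
f 55 51 56
f 55 56 53
f 56 51 57
f 56 57 53
f 57 51 58
f 57 58 53
f 58 51 59
f 58 59 53
f 59 51 60
f 59 60 53
f 60 51 61
f 60 61 53
f 61 51 62
f 61 62 53
f 62 51 63
f 62 63 53
f 63 51 64
f 63 64 53
f 64 51 65
f 64 65 53
f 65 51 66
f 65 66 53
f 66 51 67
f 66 67 53
f 67 51 52
f 67 52 53
f 68 79 73
f 68 73 69
f 68 69 75
f 68 75 78
f 68 78 79
f 69 73 77
f 73 79 72
f 79 78 70
f 78 75 74
f 75 69 76
f 71 77 72
f 71 72 70
f 71 70 74
f 71 74 76
f 71 76 77
f 72 77 73
f 70 72 79
f 74 70 78
f 76 74 75
f 77 76 69

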